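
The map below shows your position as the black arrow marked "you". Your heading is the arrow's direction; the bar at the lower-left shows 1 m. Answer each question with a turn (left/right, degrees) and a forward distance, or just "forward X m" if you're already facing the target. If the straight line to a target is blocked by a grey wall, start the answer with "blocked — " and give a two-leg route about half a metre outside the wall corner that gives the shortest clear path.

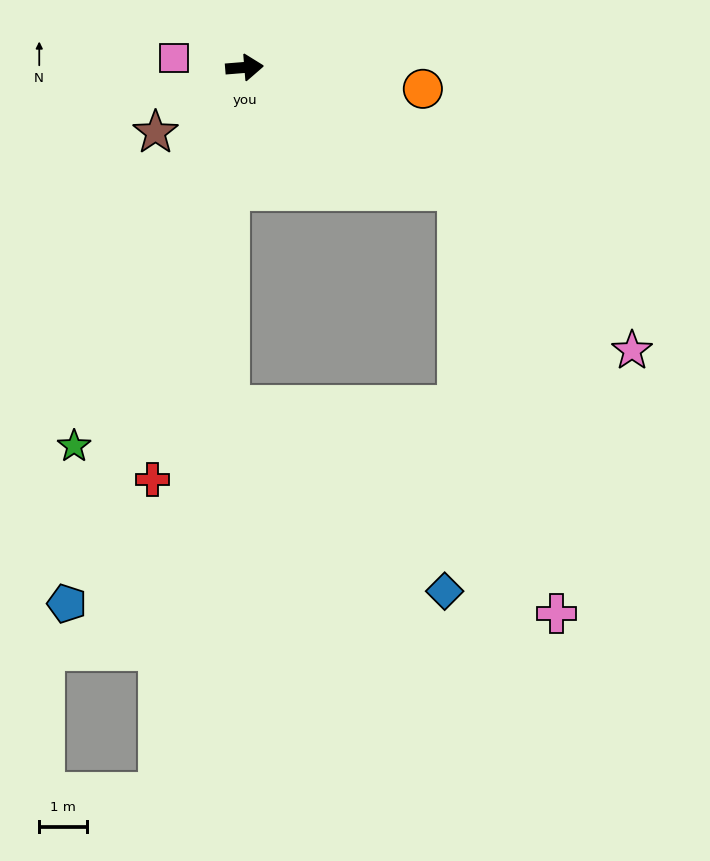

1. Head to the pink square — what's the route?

turn left 168°, forward 1.5 m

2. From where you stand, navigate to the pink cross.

blocked — turn right 35°, forward 5.2 m, then turn right 46°, forward 9.1 m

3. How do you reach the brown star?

turn right 148°, forward 2.3 m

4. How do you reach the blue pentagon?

turn right 113°, forward 11.9 m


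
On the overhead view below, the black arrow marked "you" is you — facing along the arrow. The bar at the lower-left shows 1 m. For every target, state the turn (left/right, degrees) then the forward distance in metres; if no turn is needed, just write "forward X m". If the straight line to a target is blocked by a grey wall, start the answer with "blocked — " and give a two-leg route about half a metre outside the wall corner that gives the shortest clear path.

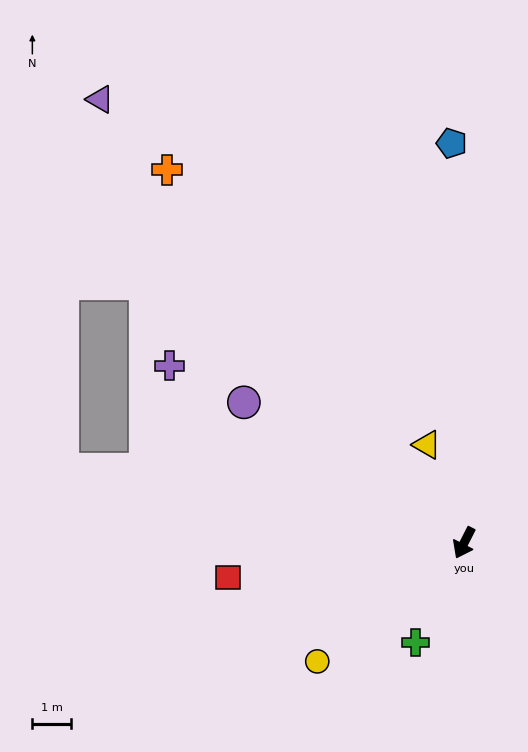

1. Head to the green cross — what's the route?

forward 2.9 m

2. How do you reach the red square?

turn right 55°, forward 6.2 m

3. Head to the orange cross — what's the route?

turn right 115°, forward 12.3 m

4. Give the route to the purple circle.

turn right 96°, forward 6.7 m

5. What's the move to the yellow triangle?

turn right 132°, forward 2.7 m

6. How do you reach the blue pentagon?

turn right 151°, forward 10.3 m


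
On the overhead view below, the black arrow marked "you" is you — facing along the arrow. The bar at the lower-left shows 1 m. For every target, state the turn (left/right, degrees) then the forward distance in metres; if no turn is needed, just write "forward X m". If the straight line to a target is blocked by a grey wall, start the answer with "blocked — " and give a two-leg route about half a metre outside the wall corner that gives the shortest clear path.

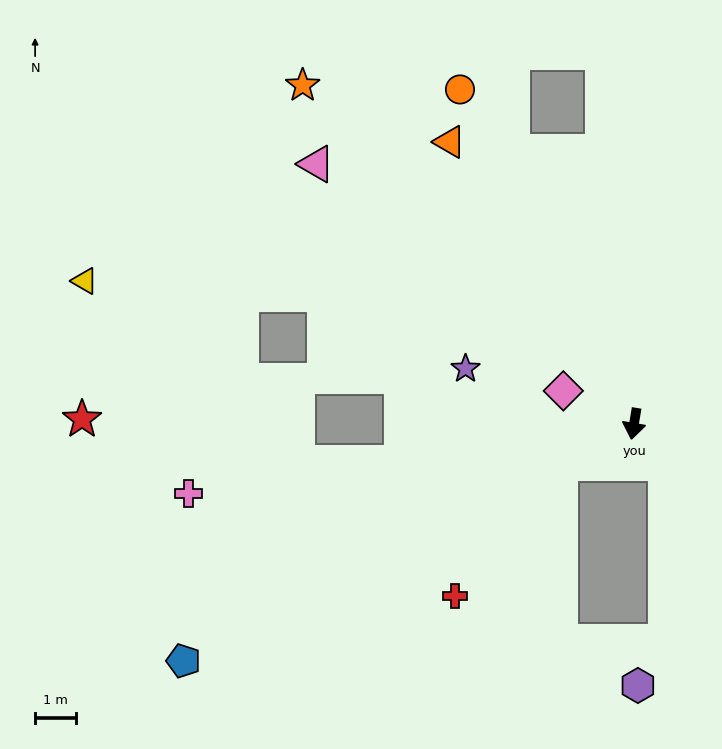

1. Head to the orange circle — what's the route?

turn right 143°, forward 9.1 m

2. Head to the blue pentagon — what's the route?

turn right 53°, forward 12.3 m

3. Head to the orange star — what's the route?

turn right 126°, forward 11.5 m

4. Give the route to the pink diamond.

turn right 105°, forward 1.9 m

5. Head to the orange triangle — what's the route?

turn right 137°, forward 8.2 m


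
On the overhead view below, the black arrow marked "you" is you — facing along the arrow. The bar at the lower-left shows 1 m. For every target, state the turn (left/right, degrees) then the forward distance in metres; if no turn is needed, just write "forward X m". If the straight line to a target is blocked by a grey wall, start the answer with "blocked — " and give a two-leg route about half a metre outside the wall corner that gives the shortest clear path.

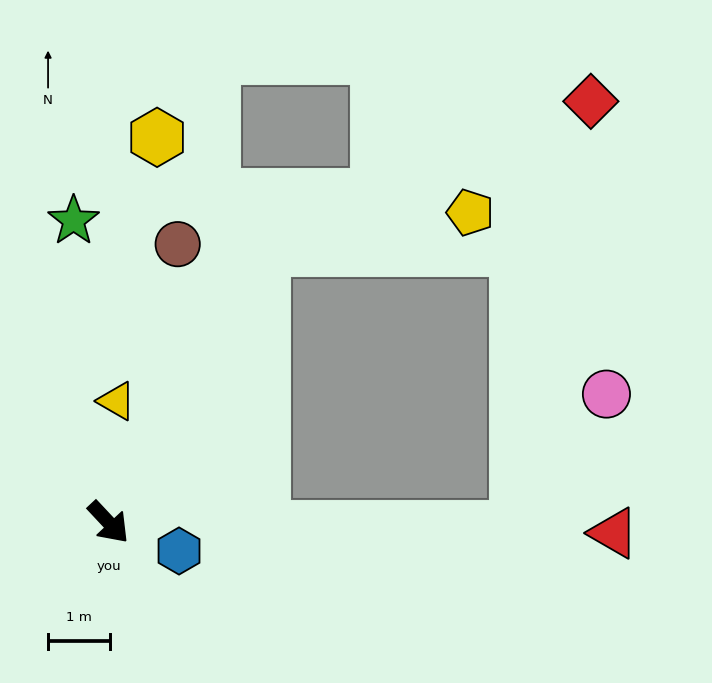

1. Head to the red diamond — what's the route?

blocked — turn left 107°, forward 5.0 m, then turn right 36°, forward 5.8 m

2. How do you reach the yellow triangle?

turn left 133°, forward 2.0 m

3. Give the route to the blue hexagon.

turn left 25°, forward 1.2 m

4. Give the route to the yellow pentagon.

blocked — turn left 107°, forward 5.0 m, then turn right 50°, forward 3.4 m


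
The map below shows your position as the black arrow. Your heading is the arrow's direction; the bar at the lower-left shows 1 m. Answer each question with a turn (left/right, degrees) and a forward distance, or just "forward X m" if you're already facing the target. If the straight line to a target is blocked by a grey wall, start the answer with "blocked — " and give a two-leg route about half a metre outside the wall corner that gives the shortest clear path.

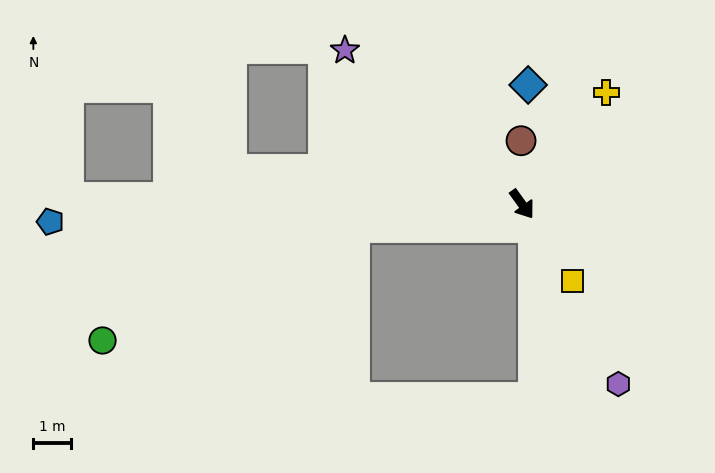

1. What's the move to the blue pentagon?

turn right 124°, forward 12.7 m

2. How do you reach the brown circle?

turn left 145°, forward 1.7 m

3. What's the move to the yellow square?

turn right 3°, forward 2.5 m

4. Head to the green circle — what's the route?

blocked — turn right 118°, forward 4.5 m, then turn left 16°, forward 7.4 m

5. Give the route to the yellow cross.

turn left 107°, forward 3.8 m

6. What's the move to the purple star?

turn right 167°, forward 6.3 m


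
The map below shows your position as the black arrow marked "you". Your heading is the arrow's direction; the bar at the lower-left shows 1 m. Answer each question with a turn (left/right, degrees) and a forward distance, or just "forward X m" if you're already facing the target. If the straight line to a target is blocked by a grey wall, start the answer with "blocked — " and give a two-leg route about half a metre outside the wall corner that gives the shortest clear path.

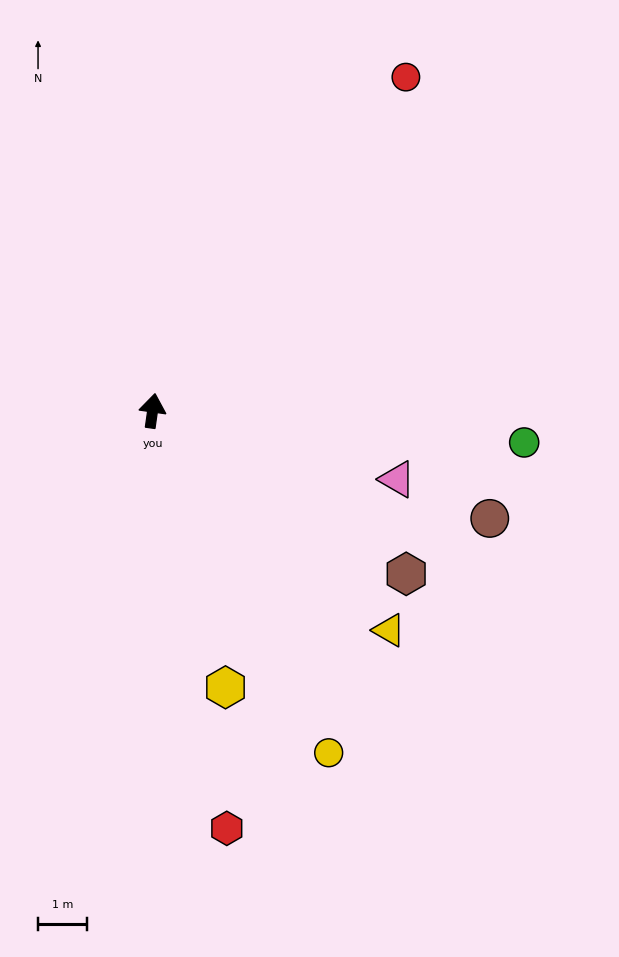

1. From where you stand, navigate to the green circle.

turn right 87°, forward 7.7 m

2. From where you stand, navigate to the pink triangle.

turn right 98°, forward 5.2 m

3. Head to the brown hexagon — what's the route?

turn right 115°, forward 6.2 m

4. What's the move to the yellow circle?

turn right 145°, forward 7.9 m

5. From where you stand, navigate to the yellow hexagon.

turn right 157°, forward 5.9 m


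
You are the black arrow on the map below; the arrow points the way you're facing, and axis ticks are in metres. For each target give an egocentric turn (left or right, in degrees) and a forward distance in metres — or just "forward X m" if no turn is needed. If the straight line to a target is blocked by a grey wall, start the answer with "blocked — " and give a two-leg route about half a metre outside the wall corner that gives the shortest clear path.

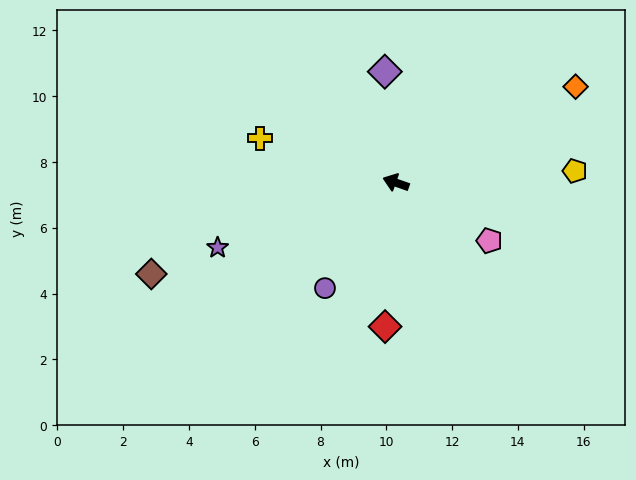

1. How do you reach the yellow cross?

forward 4.3 m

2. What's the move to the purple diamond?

turn right 65°, forward 3.4 m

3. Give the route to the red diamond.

turn left 105°, forward 4.4 m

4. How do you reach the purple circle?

turn left 75°, forward 3.9 m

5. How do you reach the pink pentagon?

turn left 168°, forward 3.3 m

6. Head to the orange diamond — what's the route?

turn right 133°, forward 6.2 m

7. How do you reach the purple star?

turn left 39°, forward 5.8 m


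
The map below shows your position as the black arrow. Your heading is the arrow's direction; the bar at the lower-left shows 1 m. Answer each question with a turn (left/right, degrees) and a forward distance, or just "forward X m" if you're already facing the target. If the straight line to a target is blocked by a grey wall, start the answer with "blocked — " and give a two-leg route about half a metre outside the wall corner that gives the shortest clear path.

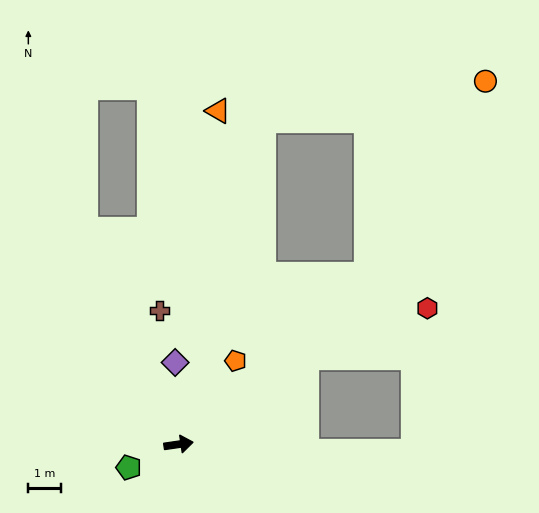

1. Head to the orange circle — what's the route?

blocked — turn left 34°, forward 7.8 m, then turn left 16°, forward 7.0 m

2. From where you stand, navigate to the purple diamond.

turn left 84°, forward 2.5 m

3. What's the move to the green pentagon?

turn right 163°, forward 1.7 m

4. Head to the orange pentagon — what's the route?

turn left 47°, forward 3.1 m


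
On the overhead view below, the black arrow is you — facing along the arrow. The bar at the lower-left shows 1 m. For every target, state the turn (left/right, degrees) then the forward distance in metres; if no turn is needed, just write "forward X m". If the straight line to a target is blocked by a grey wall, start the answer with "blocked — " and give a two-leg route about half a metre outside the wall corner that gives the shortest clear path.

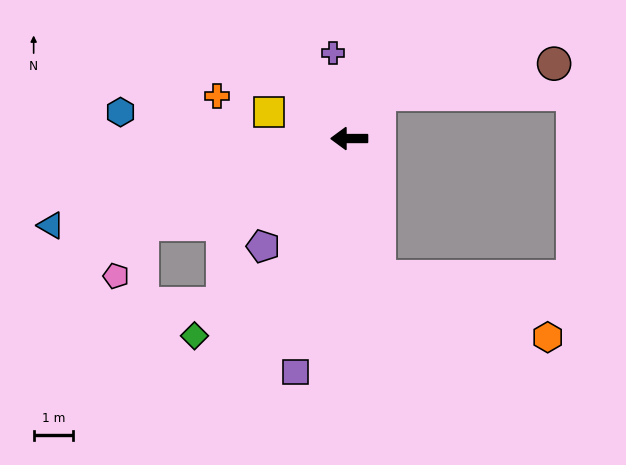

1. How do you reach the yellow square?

turn right 18°, forward 2.1 m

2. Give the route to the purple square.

turn left 77°, forward 6.0 m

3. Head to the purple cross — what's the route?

turn right 79°, forward 2.2 m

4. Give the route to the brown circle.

blocked — turn right 124°, forward 1.4 m, then turn right 46°, forward 4.5 m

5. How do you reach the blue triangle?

turn left 16°, forward 7.8 m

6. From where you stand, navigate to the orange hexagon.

blocked — turn left 102°, forward 3.6 m, then turn left 58°, forward 4.5 m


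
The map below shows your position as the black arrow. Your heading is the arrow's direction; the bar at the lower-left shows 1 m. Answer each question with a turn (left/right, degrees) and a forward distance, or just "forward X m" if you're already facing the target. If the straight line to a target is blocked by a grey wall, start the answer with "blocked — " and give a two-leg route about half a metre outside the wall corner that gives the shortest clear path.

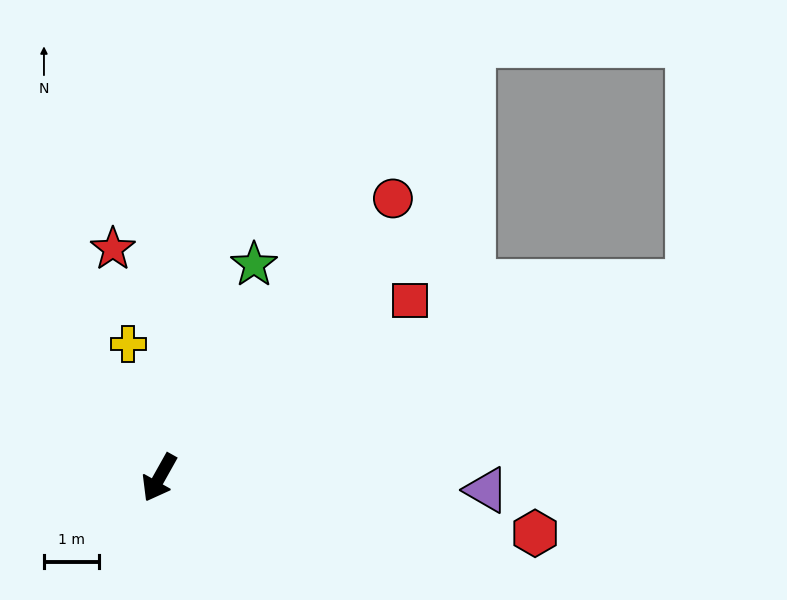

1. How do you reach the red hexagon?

turn left 111°, forward 6.9 m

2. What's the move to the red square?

turn left 155°, forward 5.6 m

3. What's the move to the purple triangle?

turn left 117°, forward 6.0 m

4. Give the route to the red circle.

turn left 169°, forward 6.7 m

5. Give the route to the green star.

turn right 175°, forward 4.3 m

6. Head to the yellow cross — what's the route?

turn right 138°, forward 2.5 m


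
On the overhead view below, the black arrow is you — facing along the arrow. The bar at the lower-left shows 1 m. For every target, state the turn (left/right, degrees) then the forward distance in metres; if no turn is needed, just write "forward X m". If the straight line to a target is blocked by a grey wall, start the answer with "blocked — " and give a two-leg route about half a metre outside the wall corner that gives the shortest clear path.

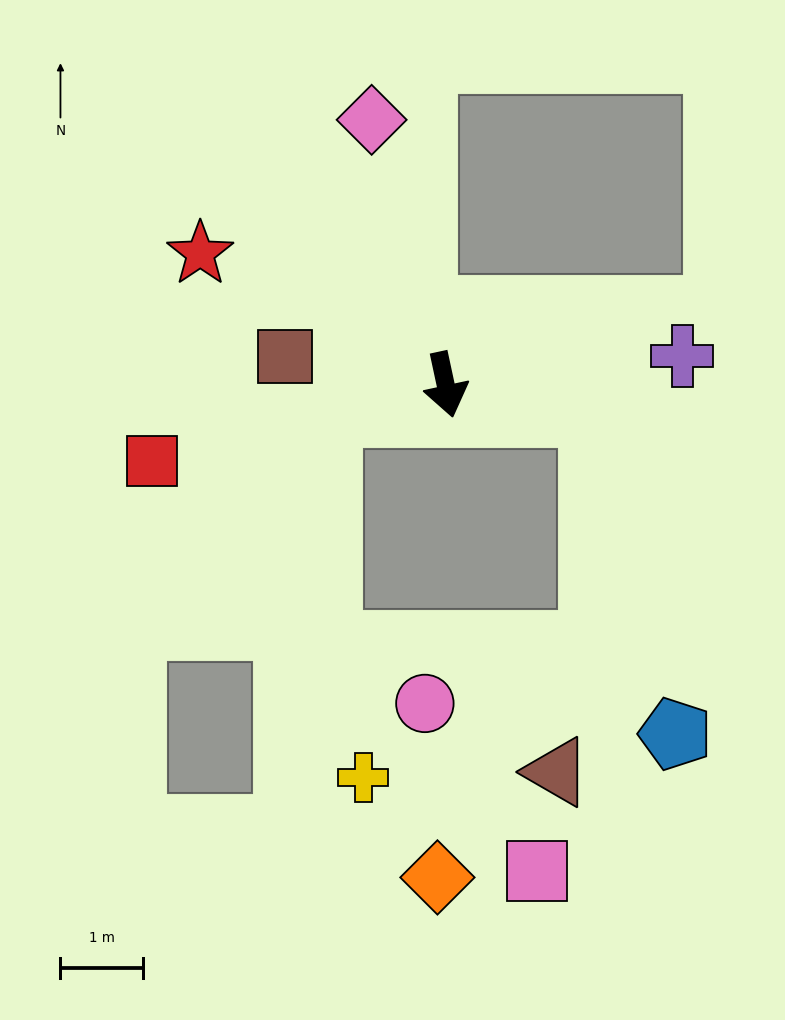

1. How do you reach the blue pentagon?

blocked — turn left 67°, forward 1.8 m, then turn right 65°, forward 4.0 m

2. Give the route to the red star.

turn right 130°, forward 3.4 m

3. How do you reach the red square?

turn right 88°, forward 3.7 m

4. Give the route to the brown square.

turn right 112°, forward 2.0 m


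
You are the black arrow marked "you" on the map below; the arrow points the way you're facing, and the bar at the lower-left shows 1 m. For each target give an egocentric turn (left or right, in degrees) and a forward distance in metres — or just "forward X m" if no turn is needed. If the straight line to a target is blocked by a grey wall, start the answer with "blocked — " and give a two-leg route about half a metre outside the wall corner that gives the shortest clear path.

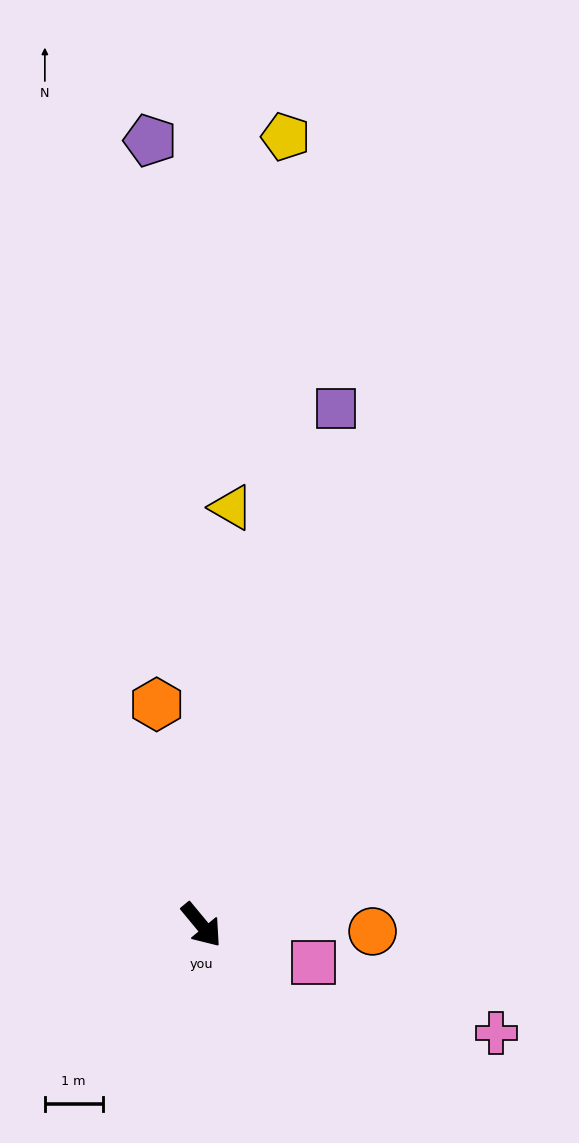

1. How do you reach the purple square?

turn left 126°, forward 9.2 m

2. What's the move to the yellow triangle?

turn left 136°, forward 7.2 m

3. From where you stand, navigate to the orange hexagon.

turn left 152°, forward 3.9 m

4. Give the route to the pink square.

turn left 32°, forward 2.0 m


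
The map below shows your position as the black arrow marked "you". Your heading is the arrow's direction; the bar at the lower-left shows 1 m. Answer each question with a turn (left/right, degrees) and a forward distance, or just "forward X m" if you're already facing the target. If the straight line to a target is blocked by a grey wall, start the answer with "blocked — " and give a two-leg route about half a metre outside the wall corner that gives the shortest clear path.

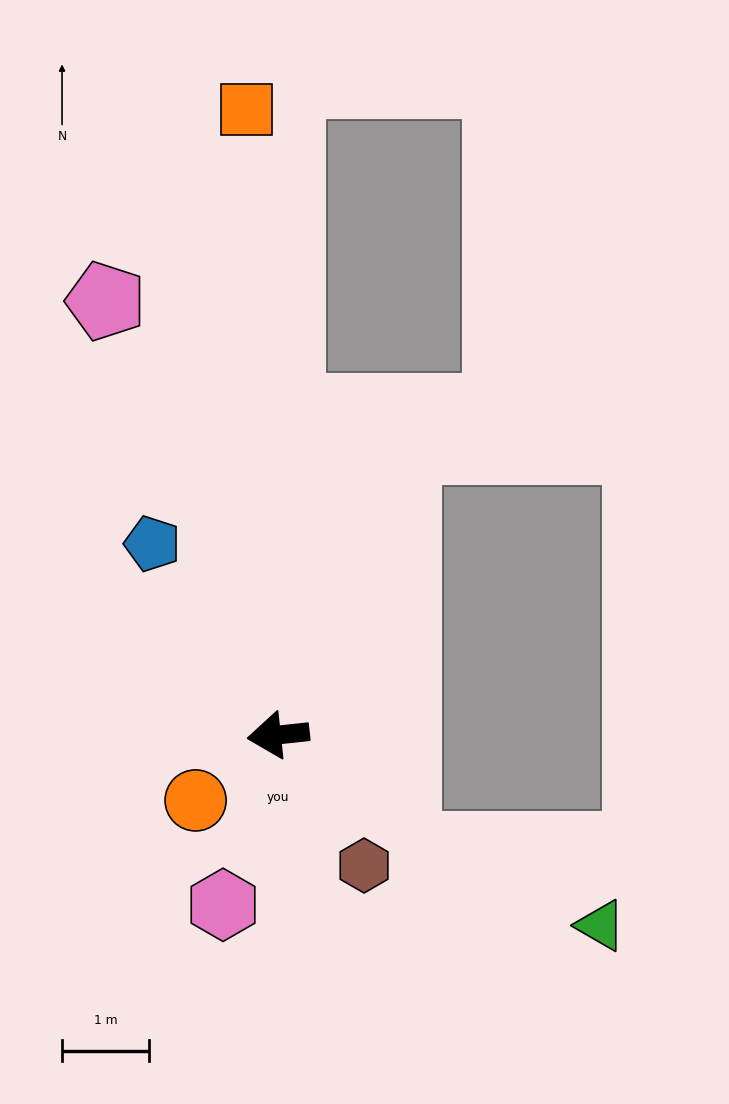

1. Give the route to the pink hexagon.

turn left 66°, forward 2.1 m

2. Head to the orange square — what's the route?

turn right 93°, forward 7.2 m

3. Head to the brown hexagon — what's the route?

turn left 117°, forward 1.8 m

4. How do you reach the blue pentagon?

turn right 63°, forward 2.6 m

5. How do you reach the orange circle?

turn left 32°, forward 1.2 m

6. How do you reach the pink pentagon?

turn right 74°, forward 5.4 m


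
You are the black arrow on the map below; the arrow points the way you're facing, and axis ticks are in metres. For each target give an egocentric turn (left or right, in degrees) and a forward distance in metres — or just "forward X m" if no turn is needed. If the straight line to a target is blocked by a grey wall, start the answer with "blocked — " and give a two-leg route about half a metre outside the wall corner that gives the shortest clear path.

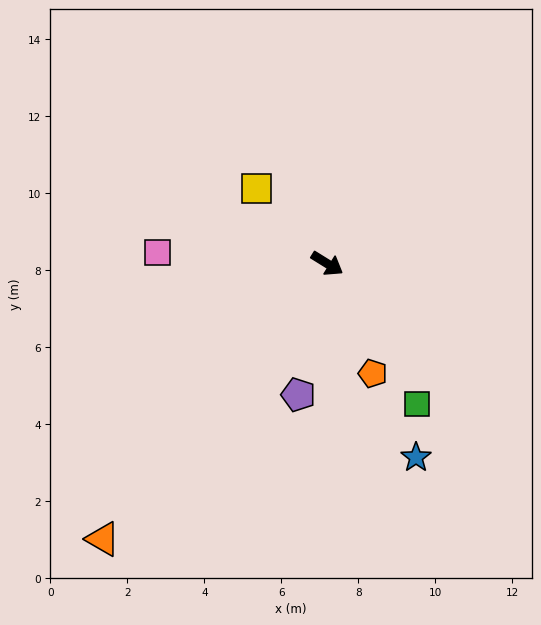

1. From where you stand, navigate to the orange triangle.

turn right 97°, forward 9.2 m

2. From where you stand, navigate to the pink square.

turn right 152°, forward 4.4 m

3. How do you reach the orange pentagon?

turn right 36°, forward 3.1 m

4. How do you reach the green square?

turn right 26°, forward 4.3 m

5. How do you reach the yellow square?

turn left 165°, forward 2.7 m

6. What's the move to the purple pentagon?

turn right 71°, forward 3.5 m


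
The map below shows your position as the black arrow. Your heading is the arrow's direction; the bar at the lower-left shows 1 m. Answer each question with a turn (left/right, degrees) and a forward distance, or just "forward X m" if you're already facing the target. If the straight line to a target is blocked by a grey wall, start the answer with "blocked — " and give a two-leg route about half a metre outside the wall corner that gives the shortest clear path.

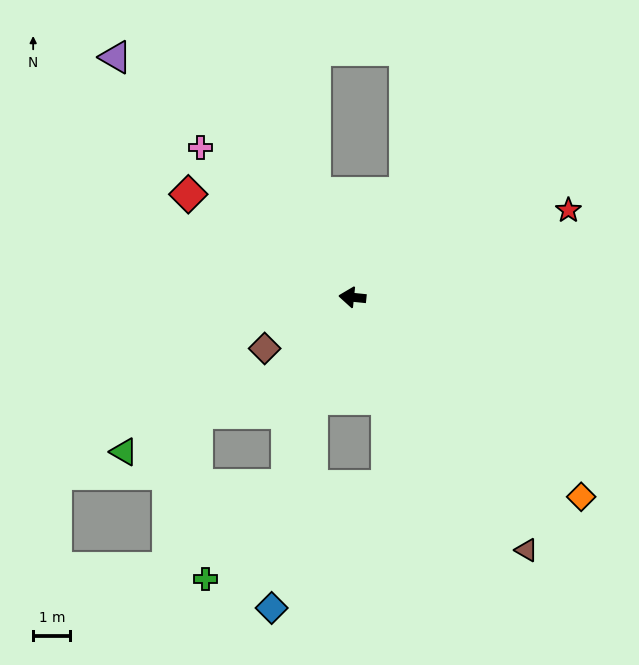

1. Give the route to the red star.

turn right 152°, forward 6.3 m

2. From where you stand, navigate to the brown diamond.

turn left 36°, forward 2.7 m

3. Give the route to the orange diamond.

turn left 145°, forward 8.2 m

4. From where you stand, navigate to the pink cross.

turn right 39°, forward 5.7 m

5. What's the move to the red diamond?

turn right 26°, forward 5.2 m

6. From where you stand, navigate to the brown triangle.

turn left 130°, forward 8.3 m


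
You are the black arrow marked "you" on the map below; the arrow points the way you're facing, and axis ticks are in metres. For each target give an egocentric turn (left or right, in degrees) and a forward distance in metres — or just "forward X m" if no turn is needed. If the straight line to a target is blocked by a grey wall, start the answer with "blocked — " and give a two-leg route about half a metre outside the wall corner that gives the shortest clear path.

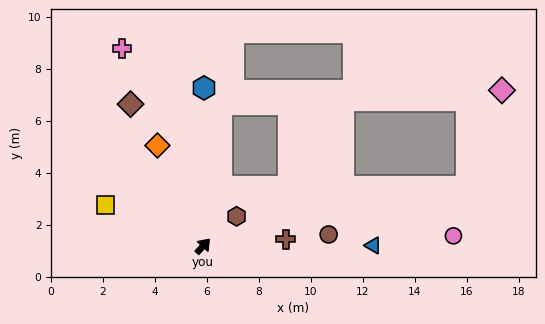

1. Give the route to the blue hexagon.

turn left 42°, forward 6.1 m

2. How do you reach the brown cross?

turn right 43°, forward 3.2 m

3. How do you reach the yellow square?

turn left 110°, forward 4.1 m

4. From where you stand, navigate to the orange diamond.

turn left 67°, forward 4.2 m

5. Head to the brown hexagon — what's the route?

turn right 6°, forward 1.7 m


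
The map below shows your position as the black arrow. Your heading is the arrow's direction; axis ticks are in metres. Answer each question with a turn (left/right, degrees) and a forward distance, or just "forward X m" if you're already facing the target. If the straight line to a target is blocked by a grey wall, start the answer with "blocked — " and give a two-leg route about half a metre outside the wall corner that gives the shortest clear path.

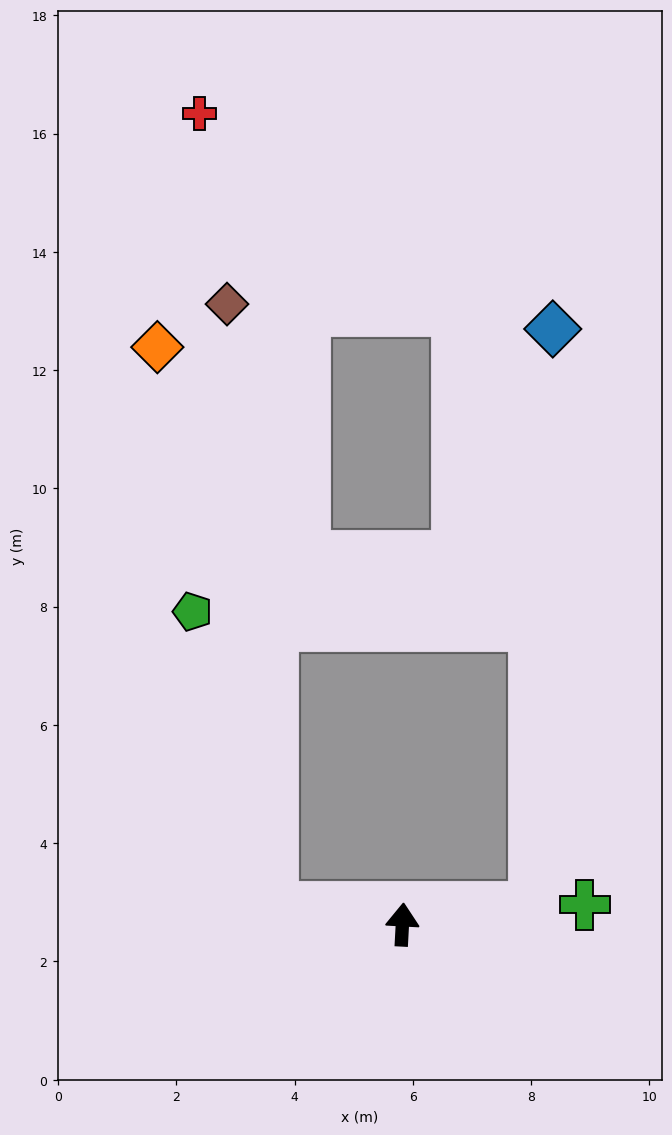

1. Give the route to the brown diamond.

blocked — turn left 85°, forward 2.2 m, then turn right 78°, forward 10.2 m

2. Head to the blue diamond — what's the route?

blocked — turn right 79°, forward 2.2 m, then turn left 80°, forward 9.8 m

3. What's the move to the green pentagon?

blocked — turn left 85°, forward 2.2 m, then turn right 67°, forward 5.2 m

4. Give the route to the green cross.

turn right 81°, forward 3.1 m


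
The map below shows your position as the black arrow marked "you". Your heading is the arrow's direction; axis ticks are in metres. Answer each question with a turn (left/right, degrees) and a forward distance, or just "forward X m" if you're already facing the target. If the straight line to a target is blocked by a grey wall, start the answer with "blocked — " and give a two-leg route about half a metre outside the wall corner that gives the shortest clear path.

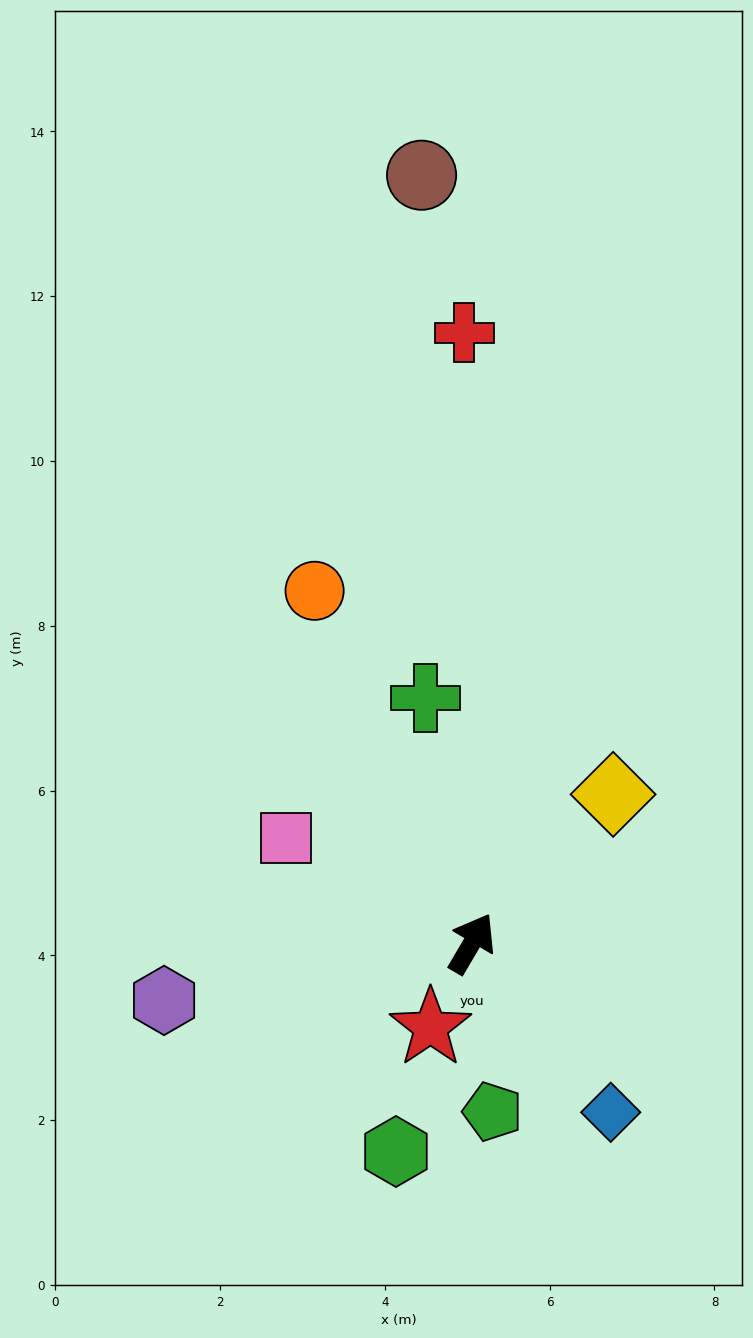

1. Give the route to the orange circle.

turn left 55°, forward 4.7 m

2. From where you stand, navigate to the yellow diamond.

turn right 13°, forward 2.5 m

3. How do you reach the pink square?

turn left 91°, forward 2.6 m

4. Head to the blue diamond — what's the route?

turn right 110°, forward 2.7 m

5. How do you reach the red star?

turn right 176°, forward 1.1 m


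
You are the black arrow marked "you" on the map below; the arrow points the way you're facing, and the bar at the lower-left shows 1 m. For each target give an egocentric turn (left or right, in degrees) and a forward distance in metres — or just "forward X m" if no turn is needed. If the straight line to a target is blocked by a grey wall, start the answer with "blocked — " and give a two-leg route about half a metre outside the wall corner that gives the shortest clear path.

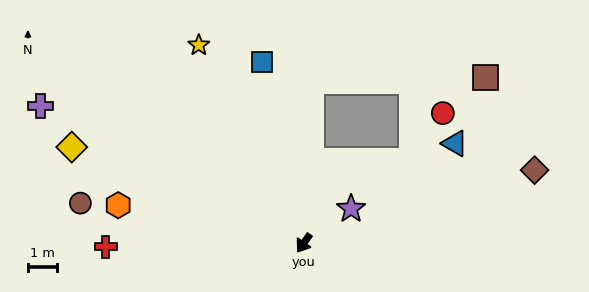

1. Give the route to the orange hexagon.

turn right 67°, forward 6.5 m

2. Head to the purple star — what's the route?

turn left 161°, forward 2.0 m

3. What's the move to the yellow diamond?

turn right 78°, forward 8.6 m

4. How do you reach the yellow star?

turn right 117°, forward 7.6 m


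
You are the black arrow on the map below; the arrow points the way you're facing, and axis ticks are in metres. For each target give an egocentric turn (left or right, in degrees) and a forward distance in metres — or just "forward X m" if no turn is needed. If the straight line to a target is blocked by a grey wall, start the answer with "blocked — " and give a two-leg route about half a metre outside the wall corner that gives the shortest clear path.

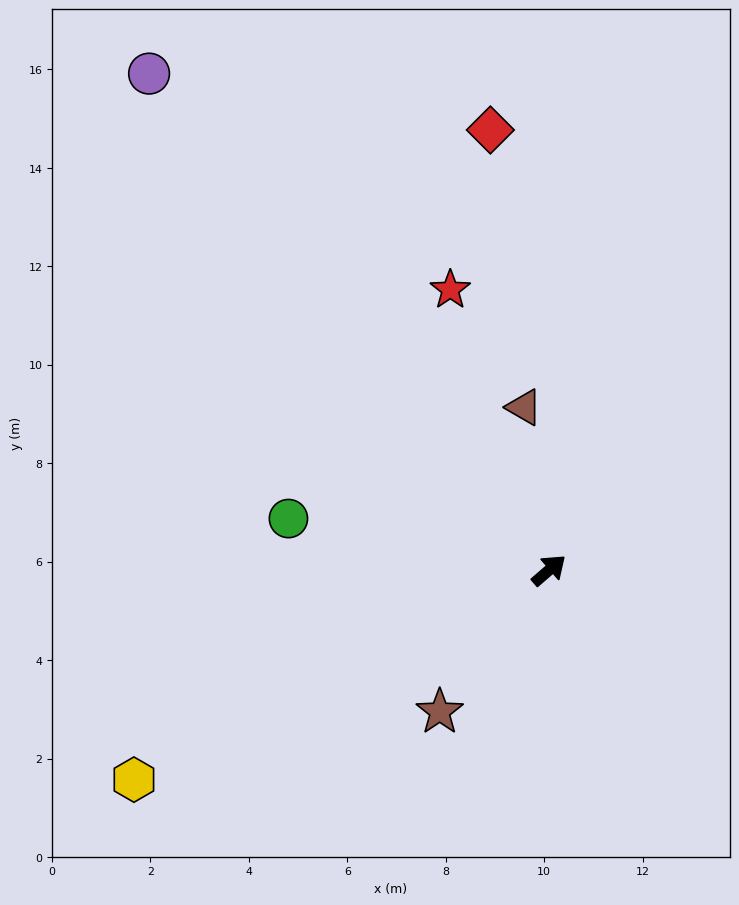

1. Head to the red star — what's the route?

turn left 69°, forward 6.0 m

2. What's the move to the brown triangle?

turn left 58°, forward 3.3 m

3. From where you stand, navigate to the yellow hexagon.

turn left 166°, forward 9.4 m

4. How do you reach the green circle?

turn left 128°, forward 5.4 m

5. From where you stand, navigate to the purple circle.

turn left 88°, forward 13.0 m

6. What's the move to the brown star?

turn right 169°, forward 3.6 m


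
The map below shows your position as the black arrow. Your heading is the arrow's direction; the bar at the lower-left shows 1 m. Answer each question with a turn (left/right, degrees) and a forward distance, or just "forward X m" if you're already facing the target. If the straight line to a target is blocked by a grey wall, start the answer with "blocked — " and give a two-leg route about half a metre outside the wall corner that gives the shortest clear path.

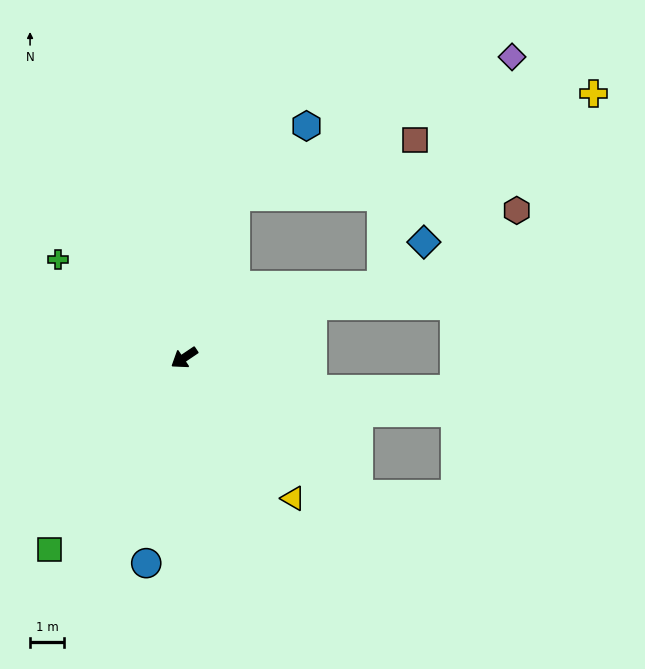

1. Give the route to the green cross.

turn right 72°, forward 4.6 m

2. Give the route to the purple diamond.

blocked — turn right 141°, forward 4.9 m, then turn right 46°, forward 9.0 m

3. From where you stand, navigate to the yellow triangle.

turn left 94°, forward 5.2 m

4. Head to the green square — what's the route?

turn left 21°, forward 6.8 m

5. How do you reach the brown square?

blocked — turn right 141°, forward 4.9 m, then turn right 56°, forward 5.5 m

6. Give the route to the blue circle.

turn left 46°, forward 6.1 m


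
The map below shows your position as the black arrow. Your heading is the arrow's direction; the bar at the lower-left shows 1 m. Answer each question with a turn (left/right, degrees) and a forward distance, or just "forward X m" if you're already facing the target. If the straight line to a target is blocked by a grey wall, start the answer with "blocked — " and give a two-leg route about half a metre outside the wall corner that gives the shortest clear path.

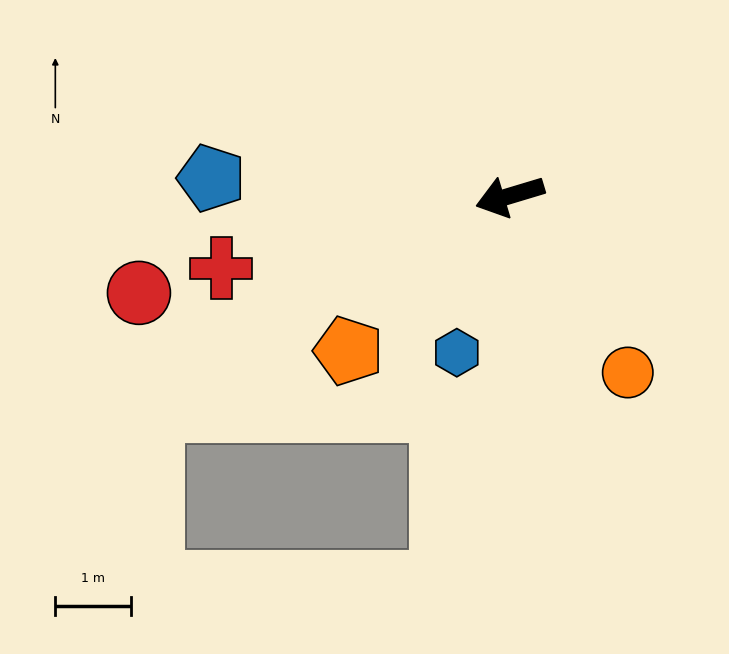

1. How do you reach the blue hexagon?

turn left 55°, forward 2.2 m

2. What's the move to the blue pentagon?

turn right 20°, forward 4.0 m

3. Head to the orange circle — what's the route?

turn left 107°, forward 2.8 m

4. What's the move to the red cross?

turn right 3°, forward 3.9 m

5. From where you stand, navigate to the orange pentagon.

turn left 27°, forward 3.0 m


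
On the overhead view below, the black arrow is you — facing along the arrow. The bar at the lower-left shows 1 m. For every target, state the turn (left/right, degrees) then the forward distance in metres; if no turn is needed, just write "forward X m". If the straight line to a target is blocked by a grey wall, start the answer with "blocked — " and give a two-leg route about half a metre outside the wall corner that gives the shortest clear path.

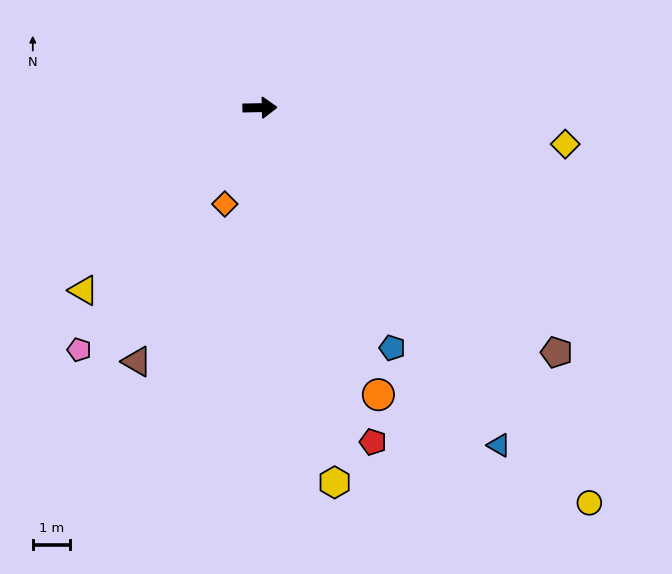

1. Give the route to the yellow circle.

turn right 51°, forward 13.8 m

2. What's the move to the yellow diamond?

turn right 8°, forward 8.2 m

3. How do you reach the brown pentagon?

turn right 41°, forward 10.3 m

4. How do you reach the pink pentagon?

turn right 128°, forward 8.1 m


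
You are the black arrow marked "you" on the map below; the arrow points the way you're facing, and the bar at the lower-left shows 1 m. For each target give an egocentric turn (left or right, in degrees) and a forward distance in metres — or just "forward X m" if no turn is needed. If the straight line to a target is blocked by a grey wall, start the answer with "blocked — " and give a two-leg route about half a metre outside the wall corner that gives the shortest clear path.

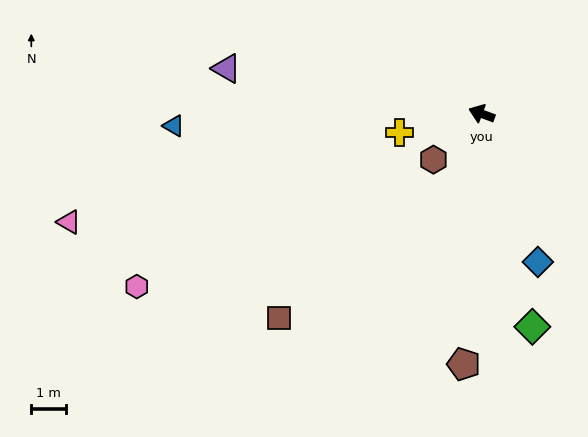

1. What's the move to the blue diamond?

turn left 131°, forward 4.5 m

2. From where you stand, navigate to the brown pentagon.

turn left 106°, forward 7.2 m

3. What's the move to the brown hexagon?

turn left 64°, forward 1.9 m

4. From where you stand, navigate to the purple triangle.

turn left 10°, forward 7.4 m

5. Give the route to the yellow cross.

turn left 33°, forward 2.4 m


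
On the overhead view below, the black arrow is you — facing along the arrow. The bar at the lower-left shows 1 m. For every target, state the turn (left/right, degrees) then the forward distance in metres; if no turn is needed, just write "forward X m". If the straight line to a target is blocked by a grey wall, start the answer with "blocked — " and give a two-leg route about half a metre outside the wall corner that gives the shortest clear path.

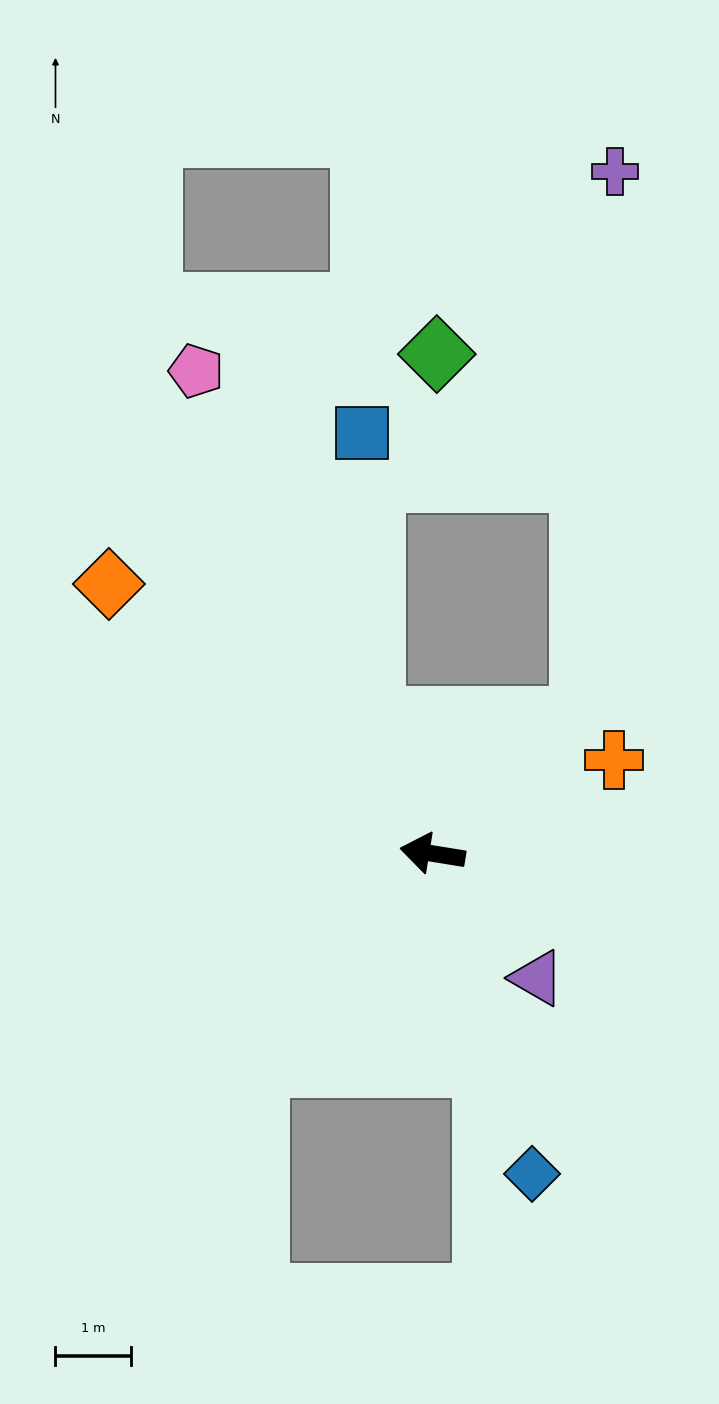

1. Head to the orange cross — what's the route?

turn right 144°, forward 2.7 m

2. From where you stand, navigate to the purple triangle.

turn left 139°, forward 2.2 m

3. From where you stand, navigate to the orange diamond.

turn right 31°, forward 5.6 m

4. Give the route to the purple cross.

blocked — turn right 129°, forward 2.7 m, then turn left 45°, forward 7.3 m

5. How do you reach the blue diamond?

turn left 116°, forward 4.4 m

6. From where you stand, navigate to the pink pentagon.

turn right 55°, forward 7.1 m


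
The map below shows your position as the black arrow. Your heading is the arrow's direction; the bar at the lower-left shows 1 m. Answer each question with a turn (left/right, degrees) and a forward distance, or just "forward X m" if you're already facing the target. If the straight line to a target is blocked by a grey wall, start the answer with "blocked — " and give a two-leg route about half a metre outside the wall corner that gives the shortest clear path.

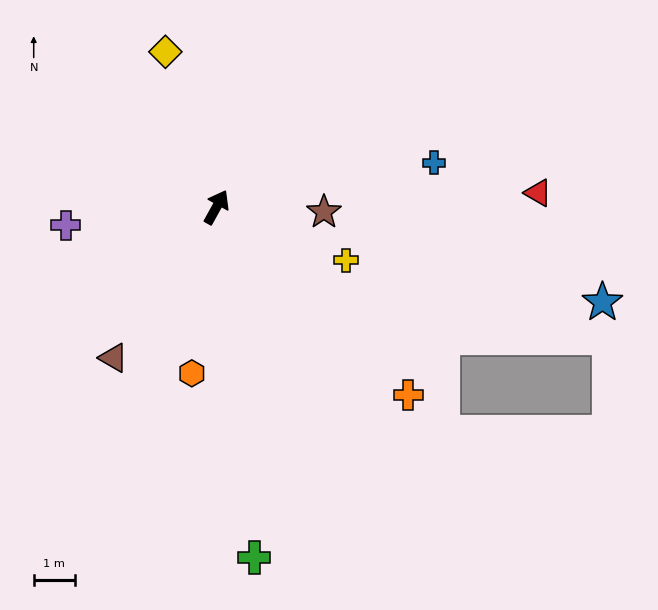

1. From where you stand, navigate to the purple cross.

turn left 126°, forward 3.7 m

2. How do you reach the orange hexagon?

turn right 160°, forward 4.1 m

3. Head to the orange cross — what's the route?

turn right 105°, forward 6.5 m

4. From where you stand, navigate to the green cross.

turn right 145°, forward 8.6 m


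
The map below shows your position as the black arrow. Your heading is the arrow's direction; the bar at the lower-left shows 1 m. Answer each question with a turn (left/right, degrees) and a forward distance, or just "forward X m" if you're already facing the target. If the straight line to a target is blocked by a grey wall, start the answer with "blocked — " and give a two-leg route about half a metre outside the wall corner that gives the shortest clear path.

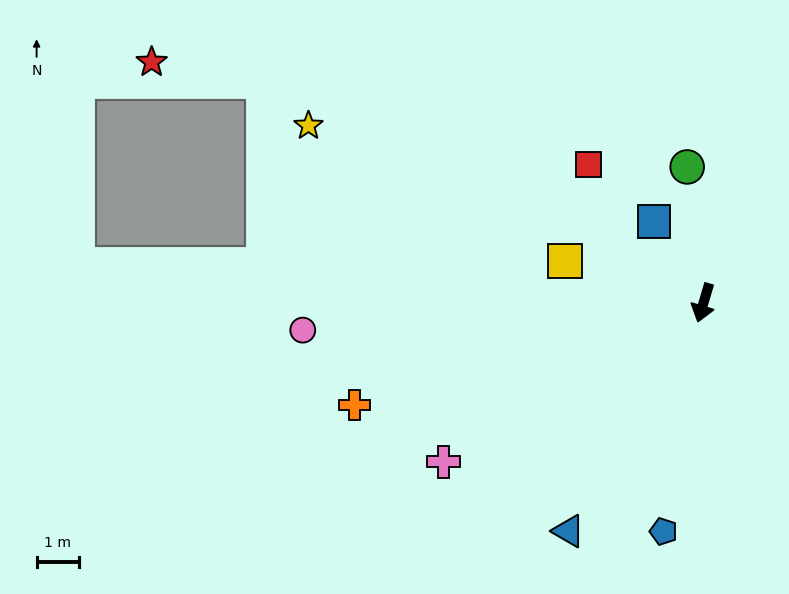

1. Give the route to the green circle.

turn right 157°, forward 3.2 m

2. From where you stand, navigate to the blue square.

turn right 132°, forward 2.2 m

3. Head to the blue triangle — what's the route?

turn right 14°, forward 6.3 m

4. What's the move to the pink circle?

turn right 70°, forward 9.5 m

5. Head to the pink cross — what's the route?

turn right 42°, forward 7.2 m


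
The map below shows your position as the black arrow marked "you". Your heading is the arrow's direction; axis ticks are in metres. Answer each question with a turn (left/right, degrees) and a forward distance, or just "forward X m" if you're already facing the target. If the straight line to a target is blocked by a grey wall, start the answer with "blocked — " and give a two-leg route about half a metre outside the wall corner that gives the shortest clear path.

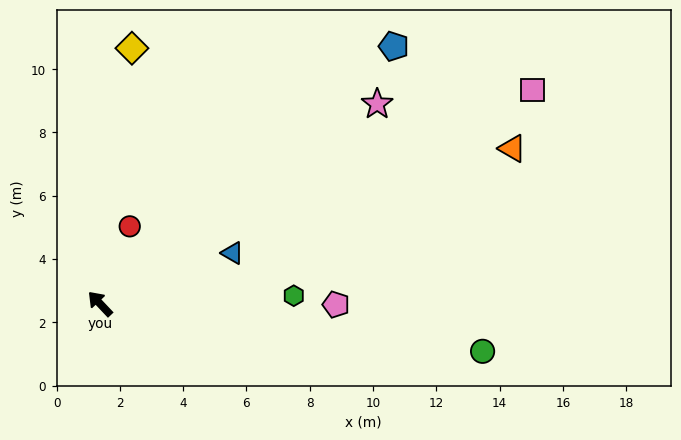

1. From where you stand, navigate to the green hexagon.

turn right 131°, forward 6.1 m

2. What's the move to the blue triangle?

turn right 112°, forward 4.5 m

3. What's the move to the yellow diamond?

turn right 50°, forward 8.1 m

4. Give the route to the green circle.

turn right 140°, forward 12.2 m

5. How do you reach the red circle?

turn right 64°, forward 2.6 m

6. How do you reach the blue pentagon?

turn right 92°, forward 12.3 m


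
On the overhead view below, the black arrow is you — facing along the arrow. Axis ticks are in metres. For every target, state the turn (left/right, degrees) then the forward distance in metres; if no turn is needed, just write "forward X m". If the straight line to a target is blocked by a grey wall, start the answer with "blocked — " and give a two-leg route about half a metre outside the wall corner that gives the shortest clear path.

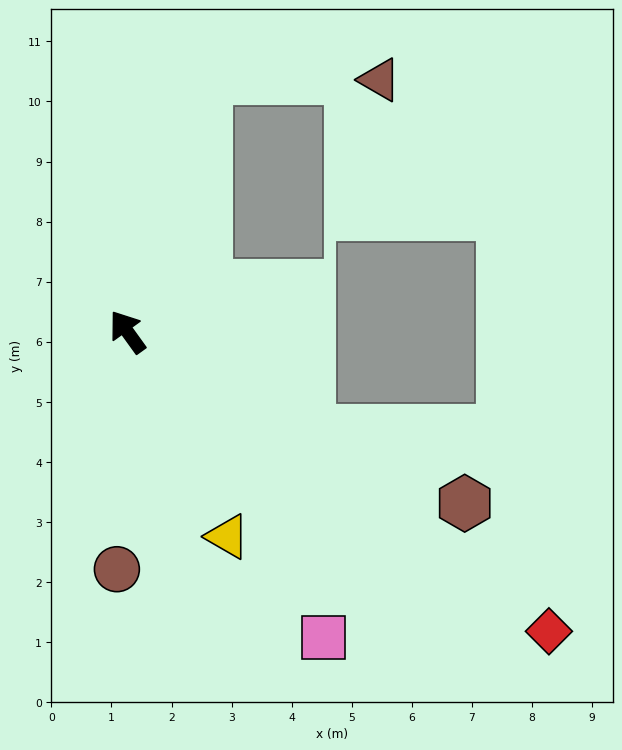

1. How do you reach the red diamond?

turn right 161°, forward 8.6 m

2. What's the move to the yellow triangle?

turn left 170°, forward 3.8 m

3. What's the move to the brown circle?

turn left 142°, forward 4.0 m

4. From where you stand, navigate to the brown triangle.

blocked — turn right 53°, forward 4.4 m, then turn right 73°, forward 2.9 m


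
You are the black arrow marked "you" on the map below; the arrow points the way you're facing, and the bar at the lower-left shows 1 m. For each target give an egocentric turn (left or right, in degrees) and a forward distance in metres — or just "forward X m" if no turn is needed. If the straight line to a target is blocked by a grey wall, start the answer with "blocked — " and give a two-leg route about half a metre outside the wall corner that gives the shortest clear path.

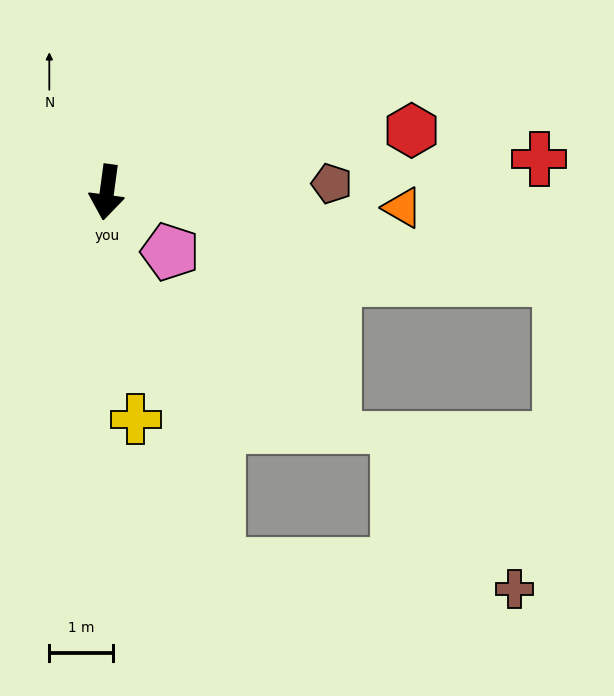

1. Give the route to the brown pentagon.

turn left 100°, forward 3.5 m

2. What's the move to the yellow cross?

turn left 15°, forward 3.6 m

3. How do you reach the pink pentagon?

turn left 54°, forward 1.4 m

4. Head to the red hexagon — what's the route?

turn left 109°, forward 4.9 m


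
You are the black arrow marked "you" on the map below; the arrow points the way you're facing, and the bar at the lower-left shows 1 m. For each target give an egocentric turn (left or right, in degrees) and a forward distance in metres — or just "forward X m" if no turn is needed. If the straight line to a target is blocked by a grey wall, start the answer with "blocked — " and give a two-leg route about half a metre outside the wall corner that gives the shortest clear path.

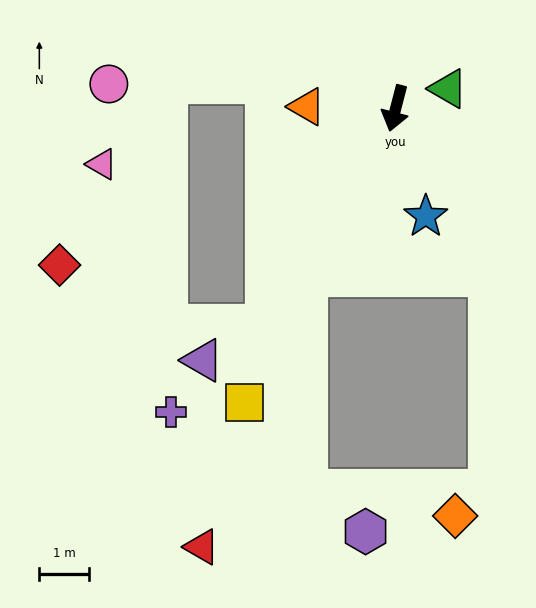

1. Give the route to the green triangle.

turn left 125°, forward 1.1 m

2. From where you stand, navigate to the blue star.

turn left 30°, forward 2.2 m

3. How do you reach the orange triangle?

turn right 77°, forward 1.8 m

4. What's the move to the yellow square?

turn right 13°, forward 6.6 m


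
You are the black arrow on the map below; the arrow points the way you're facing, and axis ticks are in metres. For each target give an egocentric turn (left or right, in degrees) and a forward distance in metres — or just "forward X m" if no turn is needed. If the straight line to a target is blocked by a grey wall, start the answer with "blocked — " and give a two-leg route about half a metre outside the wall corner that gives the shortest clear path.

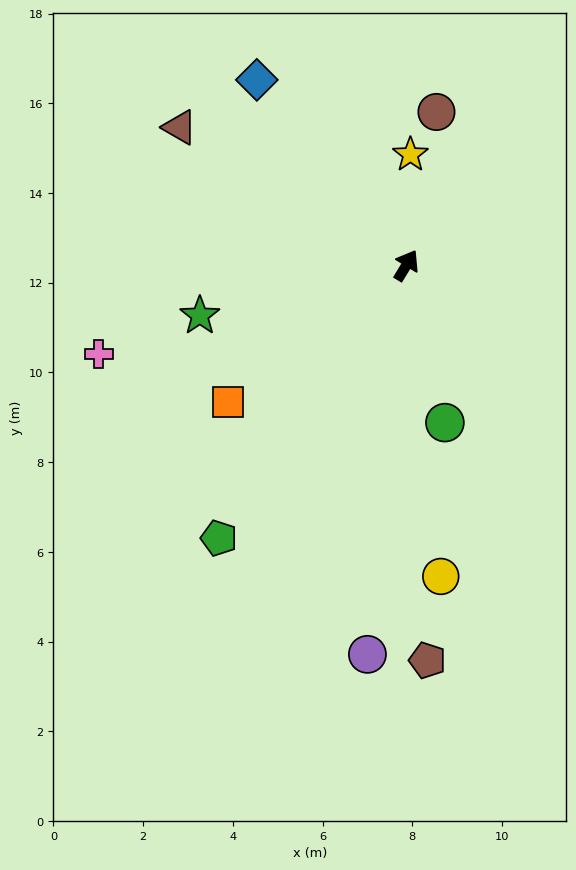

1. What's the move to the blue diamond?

turn left 70°, forward 5.3 m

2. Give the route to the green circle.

turn right 135°, forward 3.6 m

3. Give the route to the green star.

turn left 135°, forward 4.7 m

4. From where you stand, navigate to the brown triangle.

turn left 90°, forward 5.9 m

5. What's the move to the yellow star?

turn left 29°, forward 2.5 m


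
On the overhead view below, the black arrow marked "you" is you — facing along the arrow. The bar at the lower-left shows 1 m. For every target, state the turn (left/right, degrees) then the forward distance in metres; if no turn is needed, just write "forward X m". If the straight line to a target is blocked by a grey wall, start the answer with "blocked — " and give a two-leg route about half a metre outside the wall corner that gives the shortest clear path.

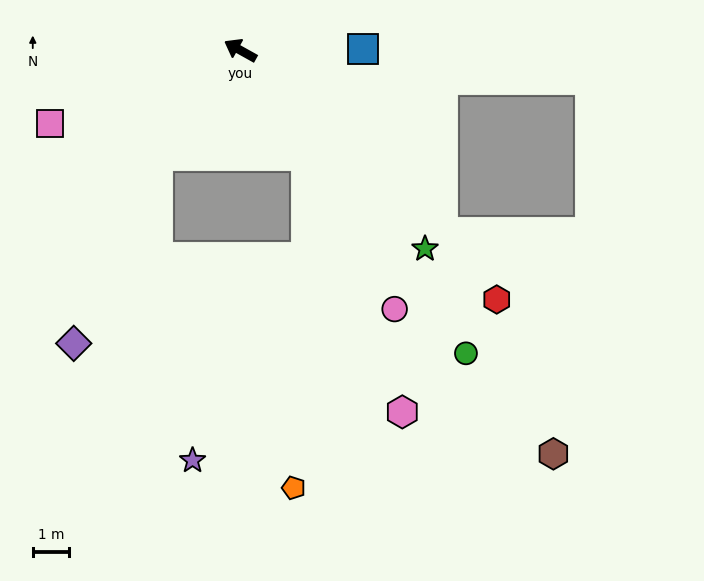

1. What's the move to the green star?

turn left 162°, forward 7.4 m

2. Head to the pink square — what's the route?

turn left 50°, forward 5.6 m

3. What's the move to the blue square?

turn right 150°, forward 3.4 m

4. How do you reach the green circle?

turn left 156°, forward 10.4 m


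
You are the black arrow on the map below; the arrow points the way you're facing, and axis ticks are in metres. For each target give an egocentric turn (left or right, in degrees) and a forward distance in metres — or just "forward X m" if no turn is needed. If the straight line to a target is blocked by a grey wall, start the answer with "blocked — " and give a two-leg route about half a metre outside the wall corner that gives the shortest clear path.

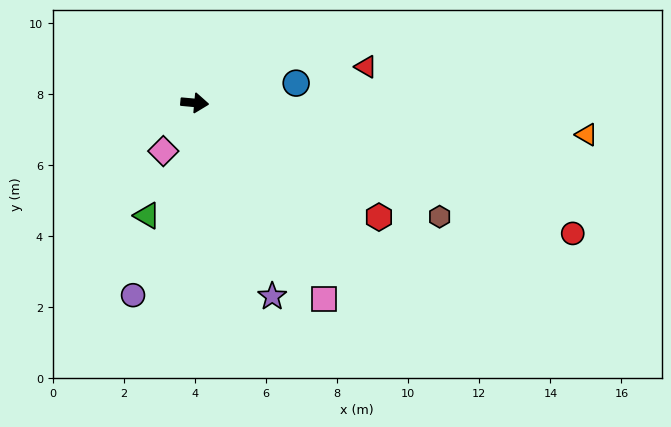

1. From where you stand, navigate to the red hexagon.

turn right 27°, forward 6.1 m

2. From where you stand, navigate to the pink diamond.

turn right 118°, forward 1.6 m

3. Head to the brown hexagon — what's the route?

turn right 20°, forward 7.6 m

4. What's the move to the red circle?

turn right 14°, forward 11.3 m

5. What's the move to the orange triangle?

forward 11.1 m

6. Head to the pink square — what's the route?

turn right 51°, forward 6.6 m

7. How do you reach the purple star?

turn right 63°, forward 5.9 m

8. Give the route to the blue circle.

turn left 16°, forward 2.9 m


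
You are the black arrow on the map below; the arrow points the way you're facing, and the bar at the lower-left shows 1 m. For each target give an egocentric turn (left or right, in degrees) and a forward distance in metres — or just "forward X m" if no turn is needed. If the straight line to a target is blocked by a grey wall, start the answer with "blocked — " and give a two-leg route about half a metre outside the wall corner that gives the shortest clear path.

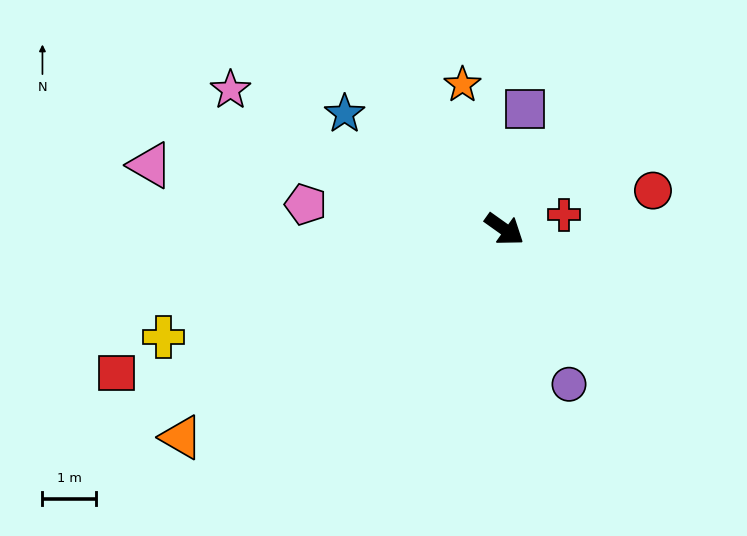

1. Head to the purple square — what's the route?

turn left 116°, forward 2.3 m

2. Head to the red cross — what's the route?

turn left 49°, forward 1.1 m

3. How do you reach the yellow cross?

turn right 127°, forward 6.7 m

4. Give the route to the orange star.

turn left 142°, forward 2.8 m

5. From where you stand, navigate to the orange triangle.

turn right 112°, forward 7.2 m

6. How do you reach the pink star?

turn right 172°, forward 5.7 m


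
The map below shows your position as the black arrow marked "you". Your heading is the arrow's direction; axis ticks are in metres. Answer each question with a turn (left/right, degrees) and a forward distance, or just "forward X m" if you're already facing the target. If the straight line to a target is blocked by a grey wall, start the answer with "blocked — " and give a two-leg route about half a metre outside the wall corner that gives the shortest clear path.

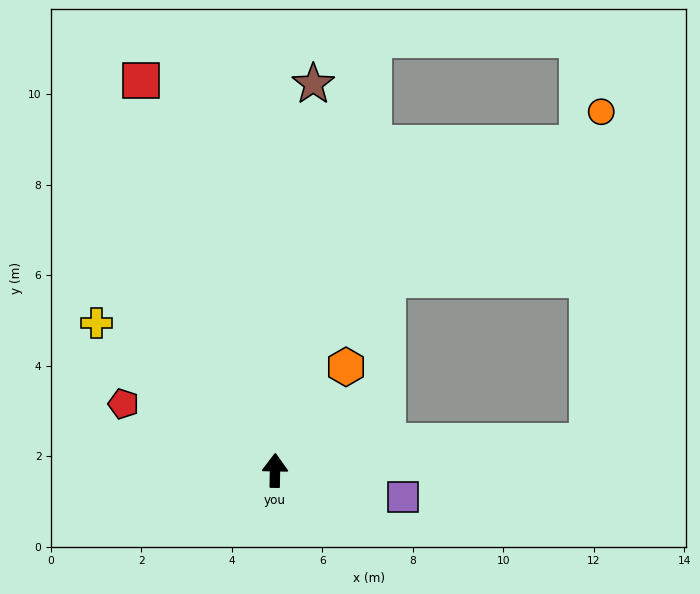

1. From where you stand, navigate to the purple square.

turn right 101°, forward 2.9 m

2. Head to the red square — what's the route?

turn left 20°, forward 9.1 m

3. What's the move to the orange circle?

blocked — turn right 84°, forward 7.0 m, then turn left 83°, forward 7.3 m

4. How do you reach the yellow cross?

turn left 52°, forward 5.1 m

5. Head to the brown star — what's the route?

turn right 5°, forward 8.6 m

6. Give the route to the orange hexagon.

turn right 33°, forward 2.8 m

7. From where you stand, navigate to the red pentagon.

turn left 67°, forward 3.7 m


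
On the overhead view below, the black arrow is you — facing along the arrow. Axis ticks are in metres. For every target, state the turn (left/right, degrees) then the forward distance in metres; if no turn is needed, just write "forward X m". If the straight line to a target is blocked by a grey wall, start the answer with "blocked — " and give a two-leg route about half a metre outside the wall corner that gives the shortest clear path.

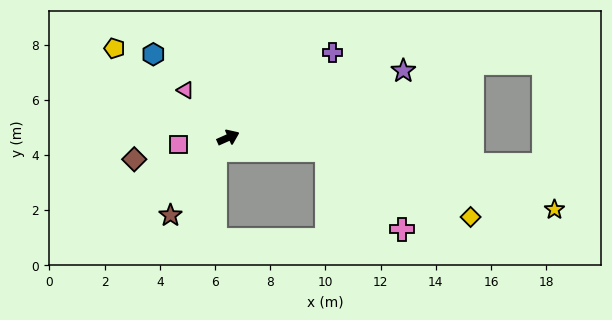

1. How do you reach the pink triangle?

turn left 108°, forward 2.3 m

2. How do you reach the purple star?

turn right 3°, forward 6.8 m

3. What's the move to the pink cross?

blocked — turn right 32°, forward 3.6 m, then turn right 38°, forward 3.9 m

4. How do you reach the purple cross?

turn left 15°, forward 4.9 m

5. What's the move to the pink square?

turn left 164°, forward 1.8 m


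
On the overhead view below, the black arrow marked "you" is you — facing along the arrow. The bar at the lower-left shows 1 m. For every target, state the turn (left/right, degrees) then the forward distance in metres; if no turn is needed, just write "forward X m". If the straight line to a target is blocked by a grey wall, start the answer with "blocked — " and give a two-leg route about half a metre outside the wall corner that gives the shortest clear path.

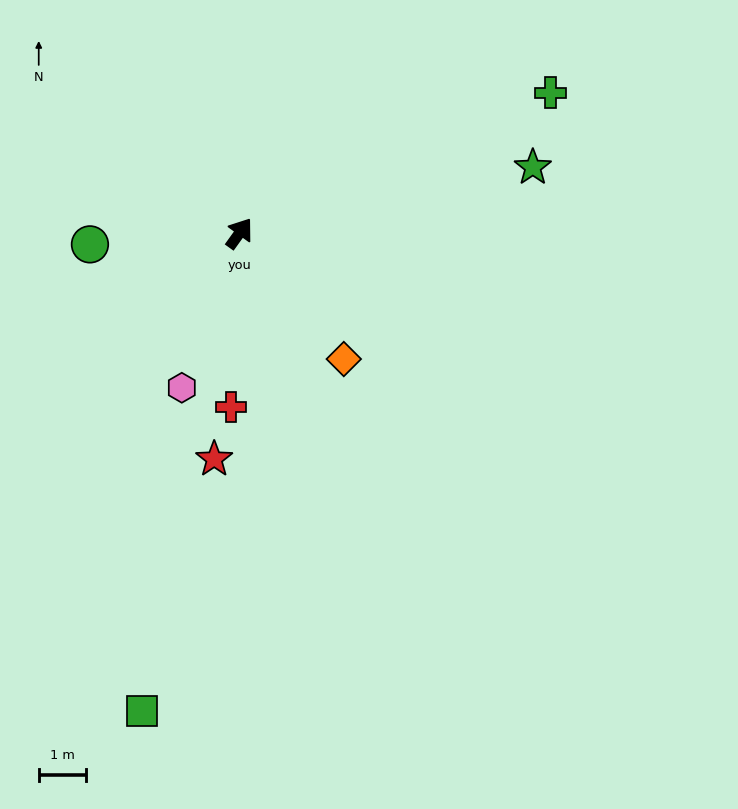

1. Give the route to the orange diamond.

turn right 105°, forward 3.4 m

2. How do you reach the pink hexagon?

turn right 165°, forward 3.5 m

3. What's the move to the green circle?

turn left 130°, forward 3.2 m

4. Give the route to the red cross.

turn right 147°, forward 3.7 m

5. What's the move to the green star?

turn right 42°, forward 6.3 m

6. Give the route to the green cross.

turn right 30°, forward 7.2 m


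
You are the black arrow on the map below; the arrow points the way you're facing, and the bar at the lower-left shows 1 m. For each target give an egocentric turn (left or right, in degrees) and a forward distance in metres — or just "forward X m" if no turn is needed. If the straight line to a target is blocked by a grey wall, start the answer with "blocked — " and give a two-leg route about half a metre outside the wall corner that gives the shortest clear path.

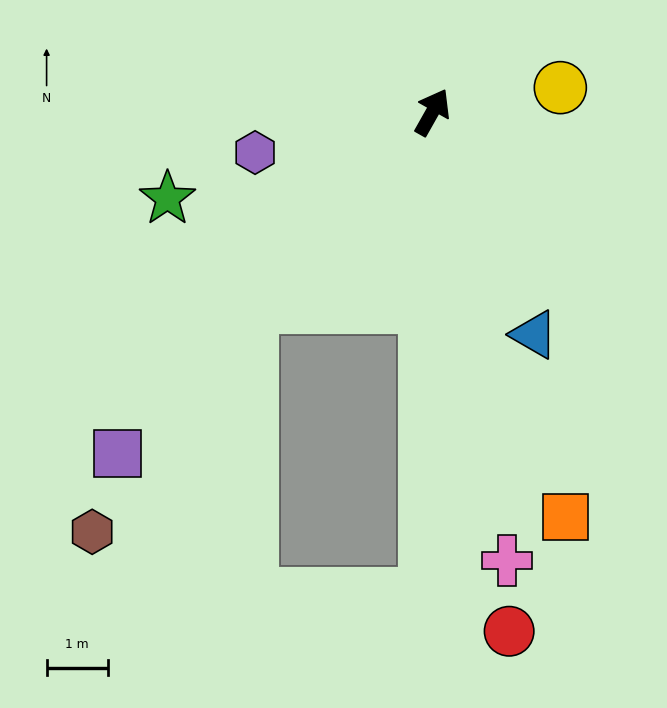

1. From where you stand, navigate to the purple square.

turn left 167°, forward 7.6 m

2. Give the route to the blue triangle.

turn right 126°, forward 4.0 m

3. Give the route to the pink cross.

turn right 141°, forward 7.4 m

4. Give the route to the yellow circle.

turn right 50°, forward 2.1 m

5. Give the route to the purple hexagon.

turn left 132°, forward 3.0 m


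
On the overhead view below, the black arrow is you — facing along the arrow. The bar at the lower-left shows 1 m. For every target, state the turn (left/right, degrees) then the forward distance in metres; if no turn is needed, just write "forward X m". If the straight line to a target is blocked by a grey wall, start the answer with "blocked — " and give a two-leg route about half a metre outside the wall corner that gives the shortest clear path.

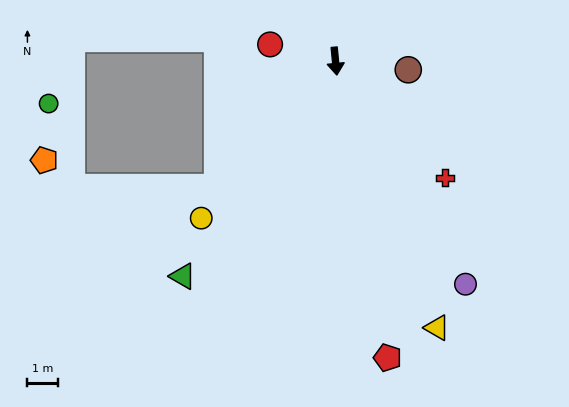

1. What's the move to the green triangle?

turn right 41°, forward 8.5 m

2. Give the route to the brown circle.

turn left 78°, forward 2.4 m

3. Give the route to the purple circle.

turn left 25°, forward 8.3 m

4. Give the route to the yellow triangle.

turn left 15°, forward 9.2 m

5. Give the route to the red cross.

turn left 38°, forward 5.2 m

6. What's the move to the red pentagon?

turn left 4°, forward 9.7 m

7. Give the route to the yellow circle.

turn right 46°, forward 6.7 m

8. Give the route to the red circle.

turn right 110°, forward 2.2 m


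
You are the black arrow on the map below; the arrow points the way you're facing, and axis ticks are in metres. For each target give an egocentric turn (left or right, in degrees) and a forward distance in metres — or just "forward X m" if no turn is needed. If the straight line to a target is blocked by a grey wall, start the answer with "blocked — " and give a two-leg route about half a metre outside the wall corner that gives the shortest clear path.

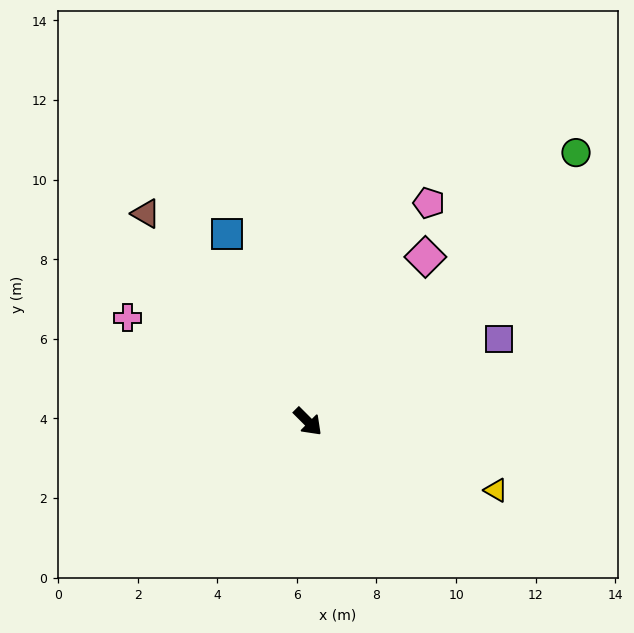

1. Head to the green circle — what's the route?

turn left 90°, forward 9.5 m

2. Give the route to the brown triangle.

turn left 173°, forward 6.6 m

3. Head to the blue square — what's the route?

turn left 158°, forward 5.1 m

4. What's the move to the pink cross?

turn right 165°, forward 5.2 m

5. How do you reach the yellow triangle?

turn left 25°, forward 5.0 m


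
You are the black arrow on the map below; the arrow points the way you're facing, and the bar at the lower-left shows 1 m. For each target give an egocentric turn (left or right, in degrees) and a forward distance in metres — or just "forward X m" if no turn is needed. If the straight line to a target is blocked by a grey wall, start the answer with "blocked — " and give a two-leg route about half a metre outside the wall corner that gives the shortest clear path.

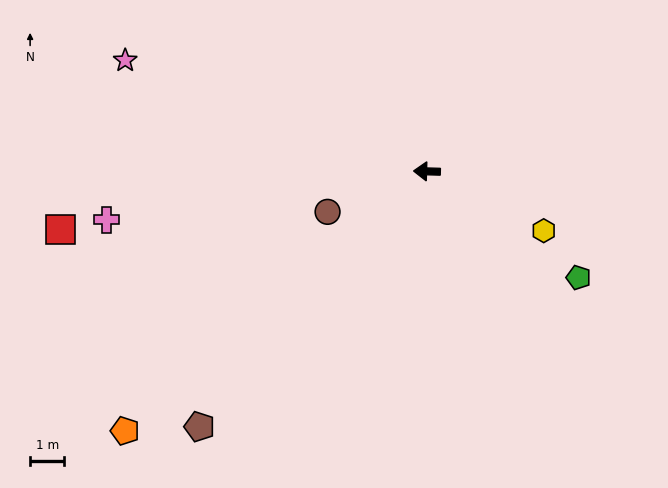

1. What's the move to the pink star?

turn right 19°, forward 9.4 m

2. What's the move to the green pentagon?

turn left 147°, forward 5.4 m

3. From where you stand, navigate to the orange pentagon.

turn left 42°, forward 11.6 m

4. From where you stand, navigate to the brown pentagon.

turn left 50°, forward 10.0 m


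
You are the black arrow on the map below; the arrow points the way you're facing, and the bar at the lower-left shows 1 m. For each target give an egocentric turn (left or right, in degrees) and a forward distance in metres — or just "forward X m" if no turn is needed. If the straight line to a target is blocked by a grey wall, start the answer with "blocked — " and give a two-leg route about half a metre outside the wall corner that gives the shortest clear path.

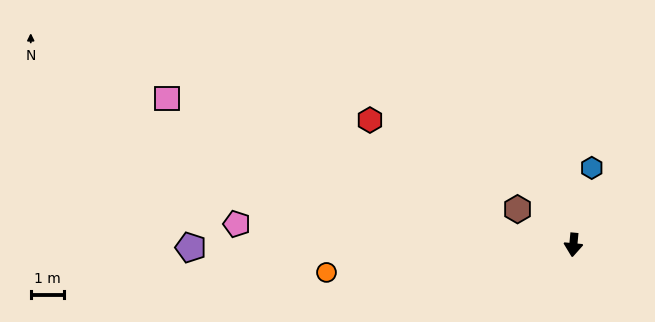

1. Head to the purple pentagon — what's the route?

turn right 84°, forward 11.7 m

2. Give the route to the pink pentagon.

turn right 88°, forward 10.3 m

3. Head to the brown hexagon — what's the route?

turn right 117°, forward 2.0 m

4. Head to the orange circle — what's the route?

turn right 78°, forward 7.6 m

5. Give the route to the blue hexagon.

turn left 172°, forward 2.4 m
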